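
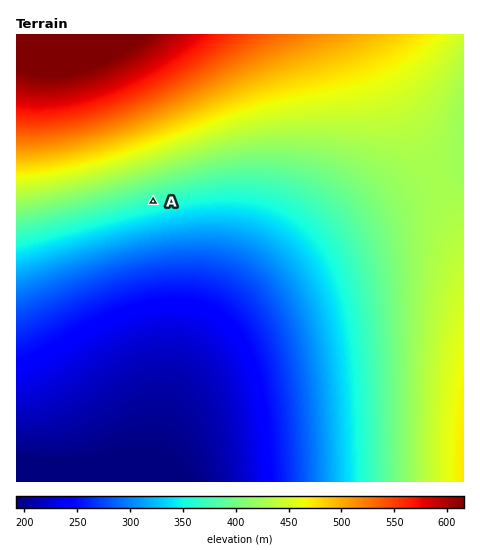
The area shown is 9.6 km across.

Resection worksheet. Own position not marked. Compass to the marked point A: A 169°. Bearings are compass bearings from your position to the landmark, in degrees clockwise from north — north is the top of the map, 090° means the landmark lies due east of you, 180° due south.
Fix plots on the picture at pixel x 144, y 153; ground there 455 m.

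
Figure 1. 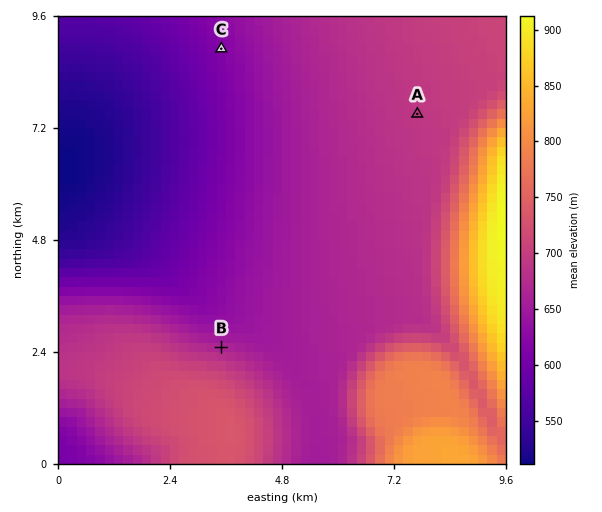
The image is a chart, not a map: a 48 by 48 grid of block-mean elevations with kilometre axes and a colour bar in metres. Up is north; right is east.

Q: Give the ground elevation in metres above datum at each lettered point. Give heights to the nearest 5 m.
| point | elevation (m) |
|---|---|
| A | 690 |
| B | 665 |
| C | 615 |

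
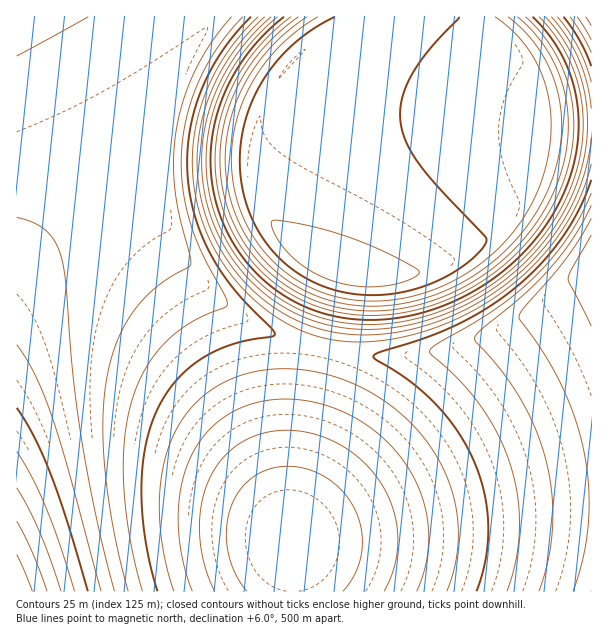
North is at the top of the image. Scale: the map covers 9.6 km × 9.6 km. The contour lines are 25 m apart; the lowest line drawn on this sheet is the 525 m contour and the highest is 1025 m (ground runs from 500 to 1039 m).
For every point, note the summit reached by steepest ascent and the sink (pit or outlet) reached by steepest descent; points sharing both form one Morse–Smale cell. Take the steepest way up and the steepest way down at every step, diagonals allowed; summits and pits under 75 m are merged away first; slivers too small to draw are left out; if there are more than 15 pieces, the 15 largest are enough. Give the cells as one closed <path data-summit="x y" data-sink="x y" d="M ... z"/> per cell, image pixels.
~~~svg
<path data-summit="291 542" data-sink="17 591" d="M131 174l-30 16-38 28-35 36-12 16 0 321 277 1 1-22-4-24 2-34 10-66 20-95-44-14-32-17-27-19-33-37-18-28-28-53z"/><path data-summit="291 542" data-sink="591 254" d="M591 278l-76 46-26 12-30 10-24 6-33 4-43 0-37-5-20 95-10 66-2 34 4 46 298-1z"/><path data-summit="339 270" data-sink="591 254" d="M320 40l-11 6-25 25-10 15-15 34-5 27 0 17 8 36 18 31 17 17 15 11 30 13-19 78 36 6 43 0 33-4 24-6 30-10 26-12 77-46-1-156-54 0-100-19-35-9-40-18-21-15z"/><path data-summit="339 270" data-sink="17 591" d="M359 16l-342 0-1 253 12-15 44-43 29-21 30-16 9 9 28 53 18 28 33 37 27 19 32 17 43 13 4-6 17-72-15-6-24-13-23-22-8-10-10-21-4-15-4-21 2-30 8-27 10-21 10-15 31-29 14-10 27-12z"/><path data-summit="339 270" data-sink="591 17" d="M591 16l-231 0-4 4-27 12-10 7 22 22 21 15 40 18 35 9 100 19 54 0z"/>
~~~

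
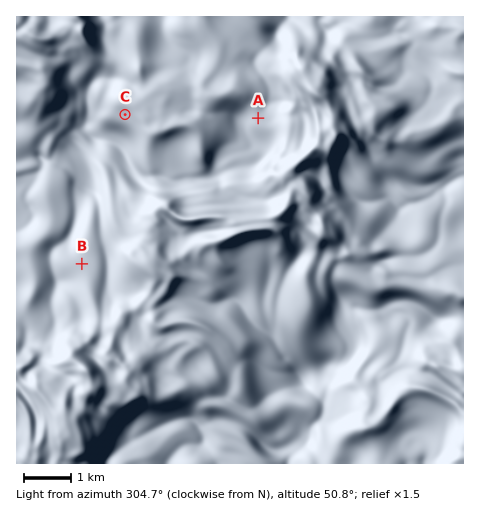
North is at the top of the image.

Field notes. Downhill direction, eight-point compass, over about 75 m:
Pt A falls W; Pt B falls NW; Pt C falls SW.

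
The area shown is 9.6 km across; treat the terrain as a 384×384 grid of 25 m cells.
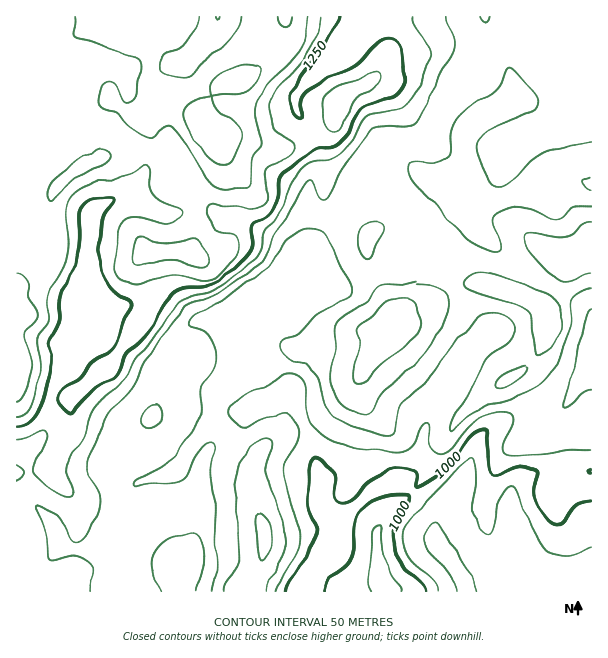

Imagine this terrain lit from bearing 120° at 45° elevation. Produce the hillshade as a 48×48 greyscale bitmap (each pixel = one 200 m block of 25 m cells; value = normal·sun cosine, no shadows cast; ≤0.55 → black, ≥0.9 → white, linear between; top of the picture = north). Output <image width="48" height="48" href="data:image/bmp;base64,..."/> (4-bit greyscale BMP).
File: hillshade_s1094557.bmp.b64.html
<image width="48" height="48" href="data:image/bmp;base64,Qk32BAAAAAAAAHYAAAAoAAAAMAAAADAAAAABAAQAAAAAAIAEAAATCwAAEwsAABAAAAAAAAAAAAAAABEREQAiIiIAMzMzAERERABVVVUAZmZmAHd3dwCIiIgAmZmZAKqqqgC7u7sAzMzMAN3d3QDu7u4A////AHZVeahmZmablCfP+0EkVndniYdnd3d2ZndUaJhlVmaLtiWu/YMjRXiHiHZnd3d3Znd1V4hlVWZ6tzOM7scyJIqYd2Zoh2Z3d3iHZ4hlRFZ6pzN73dpTJJupd2Vol1Z4iIiHeJmFRFZ5p0NqzLtzJK3JdmVYl1RomYiHeJmWVVZ5pzNquqqEI43bhlVol0RomYh2eJmXVVZolzR6uph2Q1rdt1RZlkRpmYdmiamXVWZoljWKqpdndUacylNJpjRpqYdniZmYZVVnhjWJqpdXh2Z5zIM4pzNXiIdomYiIh2VXhjaaqZdWiId3rcYmqVRWd2VZupiIiZdXhjWrqpdniZmHe9kzipiIiHZHu6h3ialmiEOLu5d3iJmoeuxRWJmZmYdVnLh3eJqGeFJYq5d3iImpV96CJXeIiMp1jMl2eJqoeGQ1iXZ3eJqpVK7GNGdmZu2Wi8p2Z4mqiHZVZ1Vmeaqpc1vadmd2Ve6mi9ynZoiaqYdmZUNGiqqphTWruYiHVd62ac3KdniZmZiHdTEliruqmEJHq7qZdc7HVYztl3iImZmYhjEkeruqqXMjabu6h73JZUjex3iIiIiIhkMjWKq7uoUyNYvLmLzJdkSe6neIiIiGZ2UzR5q7u5dDNFnMqLy4d2Va/qZ4d3dlRWVDRXmru6hkQza9ubzZd3ZGz+l3d3d1QzRDRWeau7qGUySt25vbh3dTjv2od3d3ZCIiJFeJq6qYZTOM24rLh3dlWu/bqHd3dkIRETV4mZqZdlWLy4nMh3d3eL3d7ad3d2VCERNXiIiId3Z6u4jNp2VYqpqs/+uHd3dkRERFZmZmd2Zoq3edyFM3qpiK3//Jd3ZUVndlVVVVZmVXmmZ82VIUiYiIrf/8l3ZUV4h3ZmVVZVRXiXd6yVITZ2Z4ec7+qHZEV4iHd3dmVURVZ3d6ymISVlRXd5zuuXZUV4iId3d2VEVDRXd6uWMTVlRHh4ve2odlVniIh3dmVFZTIneLynQzVmZniInP64h2Zmd3h3dmVFZkMnZ724dUVnd3iInO/IiHZmd3d3d3ZmZVVHZZzLmGVndmaJq97IeXd3d3d3d3iIdmZ3ZVi7qpZndUaKu83aiZd4h3d3dmiamHeHdlV5qqh3ZDaau73sq7h3iHd3dmeKqZh4d2VWeJiHU0abuqvcvOuHiIh3dmZ4mZmHd3ZmeIiYQ0eKuoiZm/64iImHdmZnd4iXd3dndmepQ1d5qpdlWe/JiJmYdmZmdmeHd3d3dlWIVGd4q6hkON7bqqqYh2ZmZmZnd3Zmd1RWVGeJvLljJb3LvLqZh3dmZmVXd3dmZ2VmZVd4vdtzAnq7vMuZiId2Z2ZXd3dmZ2VXd2Znne62ECV6q8ypiId2d3Znd3d2Z2Q1iYZmec7rYxE3qry6iIh2d3dnd3d3d3UzWJh2Z5z+t0IlmZq6iJhmd3d3dnd3d3dkNHmXd3nf2XQkeYmqh4l2d2ZndmZndmeHUkipd3i925ZUaIiJh4mGZmZnd2Zmd2aIYxaqd2i8zKhmZ4iId4mHdmZg=="/>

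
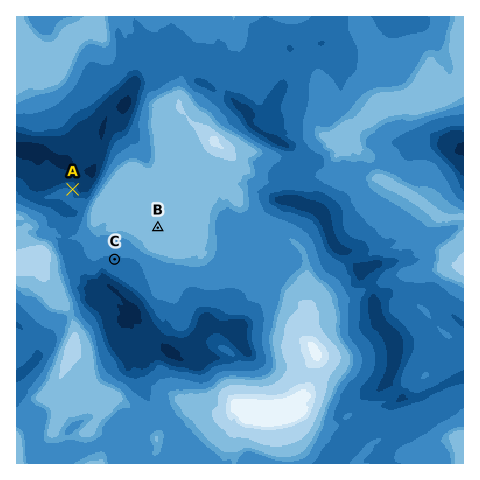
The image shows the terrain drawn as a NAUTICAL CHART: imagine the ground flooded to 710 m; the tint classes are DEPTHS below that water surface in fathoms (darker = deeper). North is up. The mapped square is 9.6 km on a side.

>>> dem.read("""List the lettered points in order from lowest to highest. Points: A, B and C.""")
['A', 'C', 'B']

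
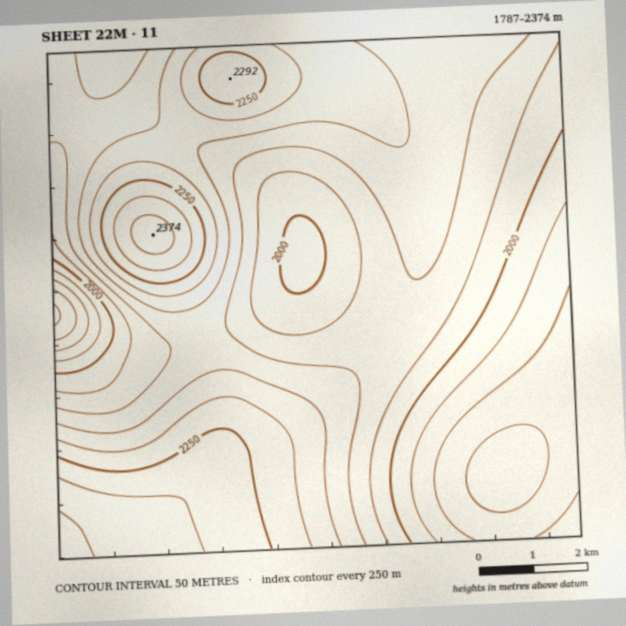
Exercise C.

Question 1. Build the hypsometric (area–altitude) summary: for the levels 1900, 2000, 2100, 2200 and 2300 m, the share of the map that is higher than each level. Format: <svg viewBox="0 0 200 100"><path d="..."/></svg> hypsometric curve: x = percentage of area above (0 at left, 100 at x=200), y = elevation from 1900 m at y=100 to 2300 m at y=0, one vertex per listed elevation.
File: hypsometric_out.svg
<svg viewBox="0 0 200 100"><path d="M183 100l-22-25-58-25-64-25-29-25"/></svg>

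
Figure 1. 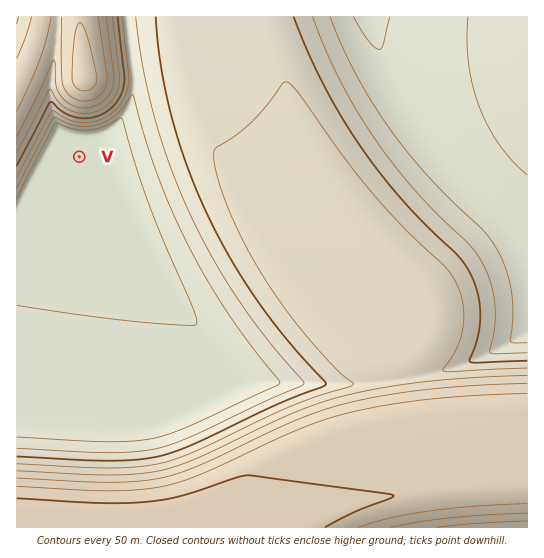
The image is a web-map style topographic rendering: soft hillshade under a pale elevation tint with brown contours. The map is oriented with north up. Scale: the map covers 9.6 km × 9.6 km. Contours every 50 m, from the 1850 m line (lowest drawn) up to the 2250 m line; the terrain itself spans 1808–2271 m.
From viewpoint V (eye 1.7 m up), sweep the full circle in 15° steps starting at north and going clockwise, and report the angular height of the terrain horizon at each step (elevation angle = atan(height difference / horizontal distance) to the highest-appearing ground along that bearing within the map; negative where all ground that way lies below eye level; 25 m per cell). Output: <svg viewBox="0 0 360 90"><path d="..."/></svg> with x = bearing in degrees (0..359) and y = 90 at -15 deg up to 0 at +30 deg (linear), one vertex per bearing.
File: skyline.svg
<svg viewBox="0 0 360 90"><path d="M0 25l15 2 15 10 15 13 15-1 15-1 15 1 15 1 15 3 15 0 15 0 15-1 15 0 15 7 15 0 15 0 15-4 15-9 15-7 15-5 15-1 15 2 15 3 15-7"/></svg>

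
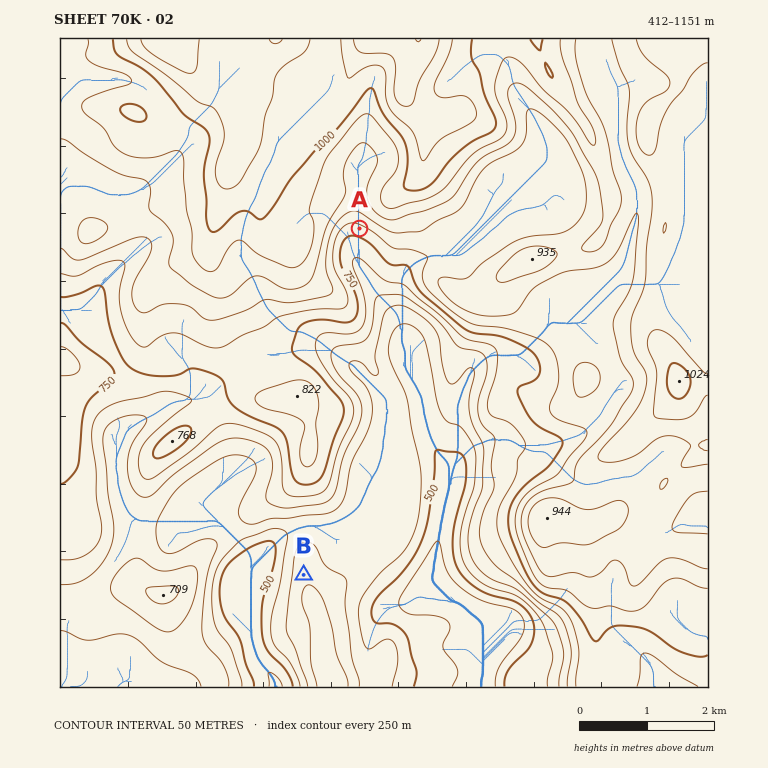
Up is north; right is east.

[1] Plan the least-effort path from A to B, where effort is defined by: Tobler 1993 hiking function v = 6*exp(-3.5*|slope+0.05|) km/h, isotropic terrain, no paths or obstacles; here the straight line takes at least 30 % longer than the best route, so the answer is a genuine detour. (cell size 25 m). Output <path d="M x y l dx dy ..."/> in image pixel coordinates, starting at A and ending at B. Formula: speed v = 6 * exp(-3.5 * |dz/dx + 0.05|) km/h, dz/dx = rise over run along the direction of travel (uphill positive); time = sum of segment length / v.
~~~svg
<path d="M359 229l12 23 0 32 2 4 0 140-20 41 0 23-10 20-9 9-3 7-2 1-17 34-5 5-3 7"/>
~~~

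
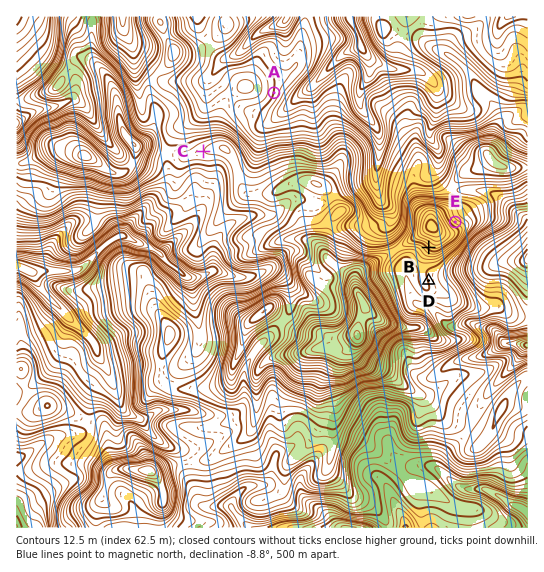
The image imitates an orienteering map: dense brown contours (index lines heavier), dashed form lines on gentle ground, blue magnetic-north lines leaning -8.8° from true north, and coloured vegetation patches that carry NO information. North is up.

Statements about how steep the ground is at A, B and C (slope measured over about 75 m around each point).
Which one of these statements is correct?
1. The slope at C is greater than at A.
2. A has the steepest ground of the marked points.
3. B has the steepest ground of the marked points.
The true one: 3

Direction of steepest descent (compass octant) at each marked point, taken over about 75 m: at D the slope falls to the E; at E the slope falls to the NE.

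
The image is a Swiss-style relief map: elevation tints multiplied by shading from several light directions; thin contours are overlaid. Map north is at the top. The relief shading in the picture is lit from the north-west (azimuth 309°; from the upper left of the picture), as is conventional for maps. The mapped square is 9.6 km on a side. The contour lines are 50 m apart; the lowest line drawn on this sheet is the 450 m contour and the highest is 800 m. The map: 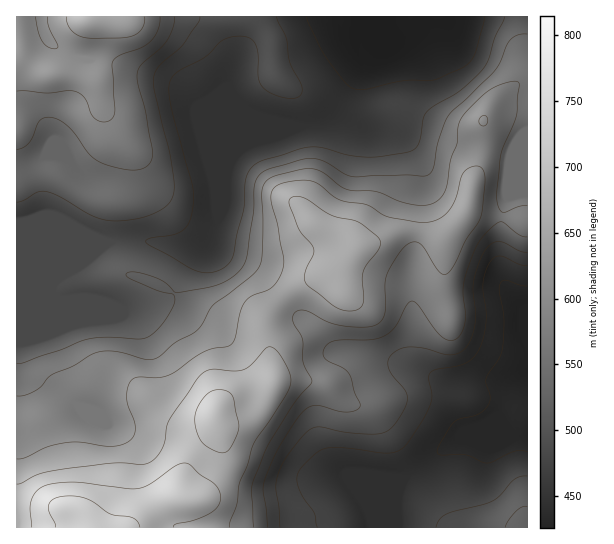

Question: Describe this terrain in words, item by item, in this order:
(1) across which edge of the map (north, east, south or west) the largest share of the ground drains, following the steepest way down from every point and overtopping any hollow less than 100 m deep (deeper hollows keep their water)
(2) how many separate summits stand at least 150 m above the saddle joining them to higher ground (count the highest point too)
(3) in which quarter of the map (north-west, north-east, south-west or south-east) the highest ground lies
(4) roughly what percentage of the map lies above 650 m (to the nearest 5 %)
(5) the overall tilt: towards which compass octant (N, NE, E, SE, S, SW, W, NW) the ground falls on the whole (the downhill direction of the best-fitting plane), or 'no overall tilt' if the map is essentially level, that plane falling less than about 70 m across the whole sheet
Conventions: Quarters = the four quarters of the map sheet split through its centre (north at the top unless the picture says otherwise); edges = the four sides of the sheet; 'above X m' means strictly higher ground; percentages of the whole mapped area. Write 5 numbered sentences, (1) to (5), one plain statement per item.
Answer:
(1) Most of the ground drains across the northern edge.
(2) Counting only tops that stand 150 m proud, the map has 2 summits.
(3) The highest point lies in the south-west quarter of the map.
(4) Ground above 650 m makes up about 25 % of the sheet.
(5) On the whole the ground falls towards the north-east.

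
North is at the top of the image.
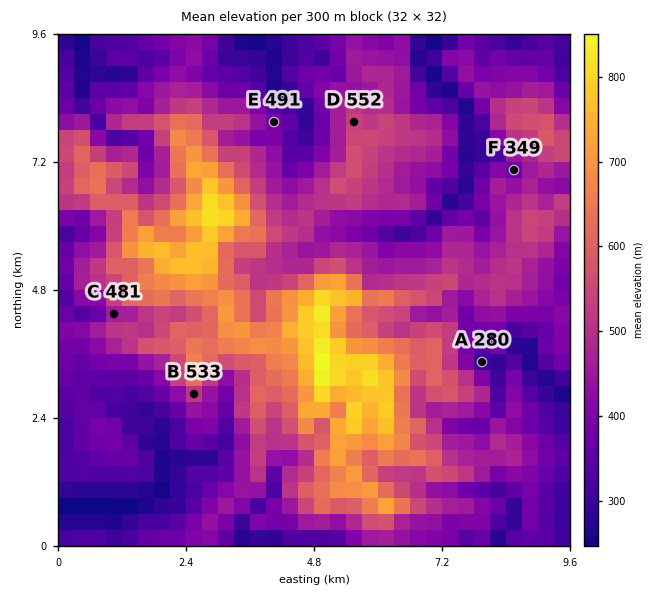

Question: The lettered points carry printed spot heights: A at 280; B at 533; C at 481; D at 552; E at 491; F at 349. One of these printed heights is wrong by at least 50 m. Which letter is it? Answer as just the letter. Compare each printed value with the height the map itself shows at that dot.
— E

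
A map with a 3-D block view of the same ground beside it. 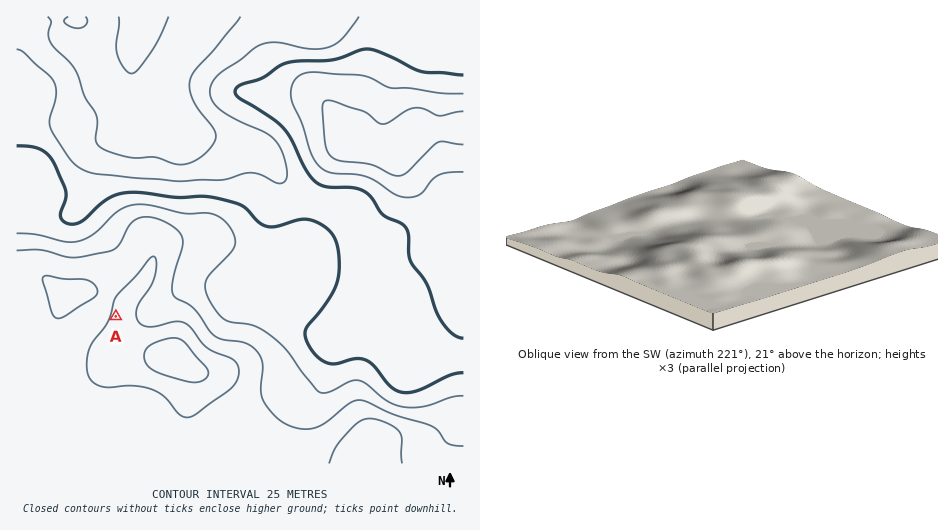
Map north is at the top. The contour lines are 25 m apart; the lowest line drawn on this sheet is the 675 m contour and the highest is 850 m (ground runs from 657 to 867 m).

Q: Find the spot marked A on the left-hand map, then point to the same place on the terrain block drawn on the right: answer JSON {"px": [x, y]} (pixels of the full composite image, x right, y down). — {"px": [697, 267]}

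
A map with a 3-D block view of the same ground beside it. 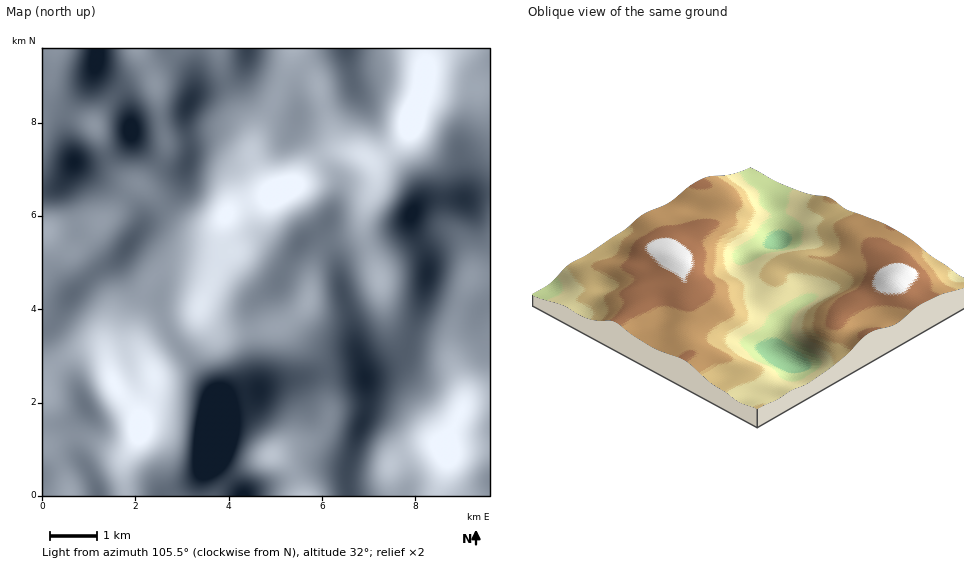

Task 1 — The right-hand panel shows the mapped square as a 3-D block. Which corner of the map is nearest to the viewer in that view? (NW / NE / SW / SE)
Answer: SW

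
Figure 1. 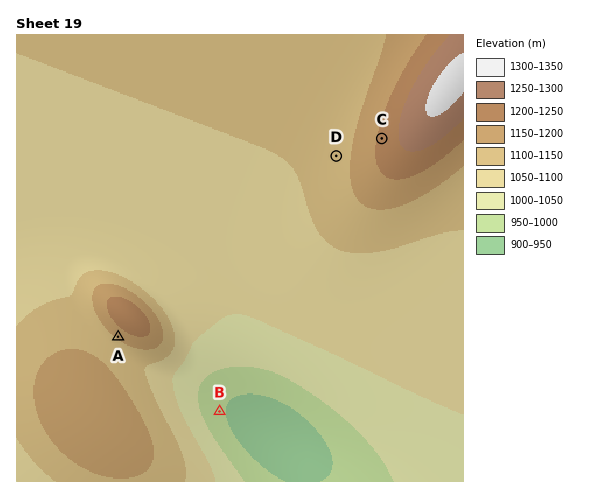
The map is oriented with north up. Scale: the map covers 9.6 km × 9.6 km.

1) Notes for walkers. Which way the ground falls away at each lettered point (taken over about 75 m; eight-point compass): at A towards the SW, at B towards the E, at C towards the W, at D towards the W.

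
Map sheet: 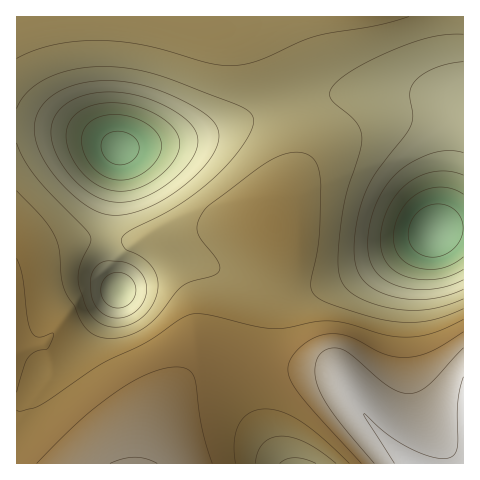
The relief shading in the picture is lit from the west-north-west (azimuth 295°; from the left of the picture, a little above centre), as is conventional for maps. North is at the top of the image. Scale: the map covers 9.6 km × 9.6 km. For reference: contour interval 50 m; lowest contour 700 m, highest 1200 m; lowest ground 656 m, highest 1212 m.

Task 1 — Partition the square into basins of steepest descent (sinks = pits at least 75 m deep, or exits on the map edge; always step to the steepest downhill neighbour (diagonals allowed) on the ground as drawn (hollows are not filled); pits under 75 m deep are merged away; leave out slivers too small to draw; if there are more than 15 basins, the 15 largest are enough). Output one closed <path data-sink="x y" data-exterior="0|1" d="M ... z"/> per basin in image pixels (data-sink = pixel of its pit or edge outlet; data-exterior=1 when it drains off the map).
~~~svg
<path data-sink="434 232" data-exterior="0" d="M463 16l-288 1 1 4 39 8 31 1 9 5 13 21 19 53 8 32 0 24-7 21-15 31 0 6 8 18 0 26-9 58 0 17 4 14 11 8 32 3 15 5 8 7 26 41 41 44 55-1z"/><path data-sink="119 148" data-exterior="0" d="M174 16l-158 1 1 243 32-13 28-7 94 0 72-19 17-1 13 3 2-13 17-36 3-9 0-24-8-32-19-53-12-20-10-6-38-2-32-7z"/><path data-sink="119 291" data-exterior="0" d="M260 220l-36 5-53 15-94 0-38 10-23 10 0 88 6 0 20-4 3 2 7 21 0 17 4 8 40 47 15 25 29 0 2-2 4-20 12-30 13-19 16-15 12-7 21-5 37 0 75 5-13-4-32-3-7-4-6-9-2-9 0-17 9-58 0-26-8-17z"/><path data-sink="298 463" data-exterior="1" d="M257 366l-46 1-12 4-12 7-16 15-13 19-10 23-7 28 267 0-40-43-32-46-13-4z"/>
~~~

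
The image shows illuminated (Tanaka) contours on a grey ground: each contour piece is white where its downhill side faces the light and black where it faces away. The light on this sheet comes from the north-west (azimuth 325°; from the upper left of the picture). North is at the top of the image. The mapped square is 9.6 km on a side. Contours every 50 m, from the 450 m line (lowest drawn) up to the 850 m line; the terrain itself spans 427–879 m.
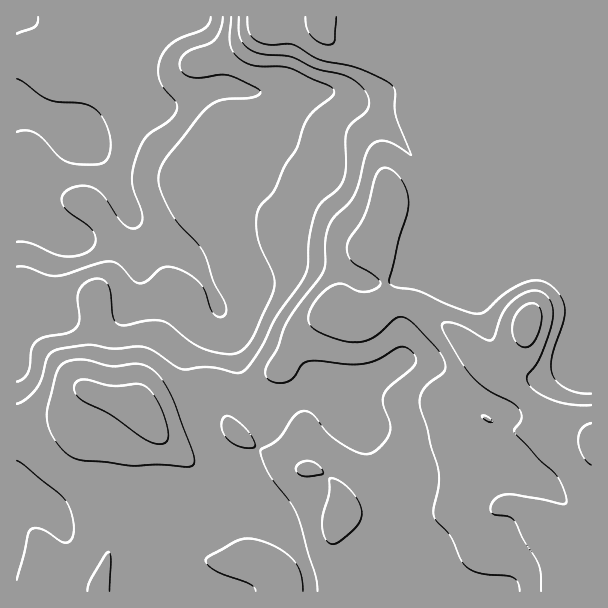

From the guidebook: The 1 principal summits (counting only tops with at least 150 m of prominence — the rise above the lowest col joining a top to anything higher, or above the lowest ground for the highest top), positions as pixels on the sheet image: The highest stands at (527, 324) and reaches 879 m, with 452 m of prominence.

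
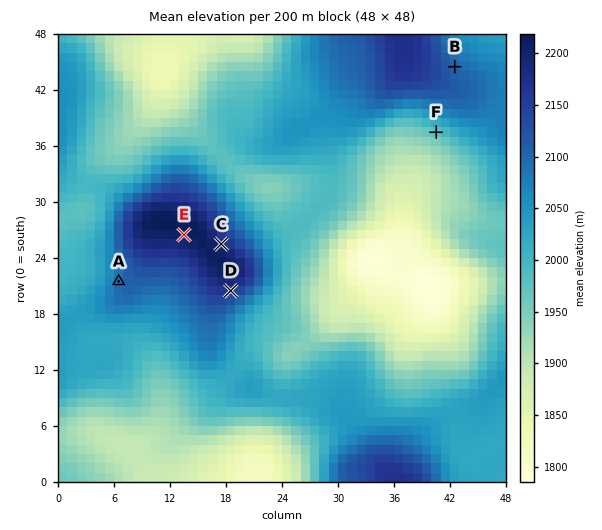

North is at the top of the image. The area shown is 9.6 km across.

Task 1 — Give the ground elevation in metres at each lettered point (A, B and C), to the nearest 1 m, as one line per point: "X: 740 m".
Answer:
A: 2091 m
B: 2105 m
C: 2187 m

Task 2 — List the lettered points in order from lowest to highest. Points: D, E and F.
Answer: F D E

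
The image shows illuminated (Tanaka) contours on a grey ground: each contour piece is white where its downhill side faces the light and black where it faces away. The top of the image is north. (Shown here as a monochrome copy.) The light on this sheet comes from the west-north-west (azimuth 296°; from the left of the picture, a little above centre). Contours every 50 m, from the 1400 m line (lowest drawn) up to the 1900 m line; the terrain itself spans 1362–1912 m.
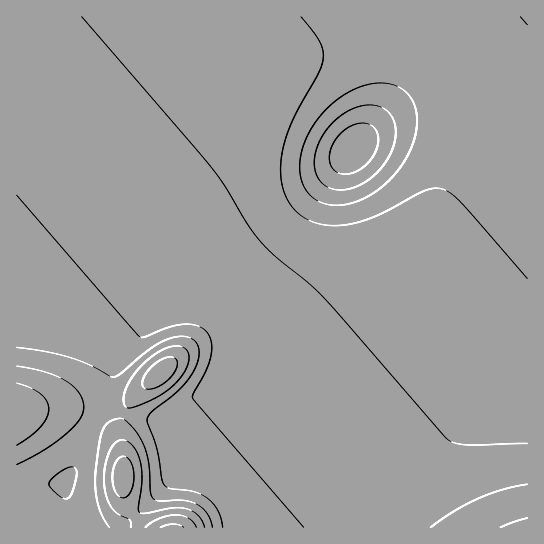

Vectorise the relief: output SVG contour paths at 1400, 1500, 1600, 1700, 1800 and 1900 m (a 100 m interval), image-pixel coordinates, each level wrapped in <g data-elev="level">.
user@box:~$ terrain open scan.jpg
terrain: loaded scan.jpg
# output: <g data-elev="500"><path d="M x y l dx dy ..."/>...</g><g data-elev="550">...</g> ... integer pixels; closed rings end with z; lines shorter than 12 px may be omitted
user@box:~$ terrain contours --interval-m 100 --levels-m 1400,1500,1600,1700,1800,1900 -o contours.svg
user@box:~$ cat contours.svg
<g data-elev="1400"><path d="M343 174l-8-3-5-8 0-9 3-11 8-10 9-7 11-3 9 2 5 4 3 8 0 8-4 9-5 8-8 7-10 4z"/></g><g data-elev="1500"><path d="M330 205l-11-3-8-6-6-7-4-11-1-12 1-12 4-13 7-14 9-12 10-11 12-9 12-6 12-4 12-2 12 1 10 4 6 5 6 8 4 17-3 21-9 22-16 20-19 14-20 9z"/></g><g data-elev="1600"><path d="M527 443l-61 2-12-2-8-5-121-139-16-16-35-28-13-13-13-17-22-37-15-21-129-150"/></g><g data-elev="1700"><path d="M223 527l-5-17-11-12-12-6-25-3-6-4-2-7-5-31-10-25 0-4 4-5 27-22 15-18 4-10 2-9-1-8-4-6-5-3-8-1-18 5-16 10-28 23-6 3-24-12-19-8-24-5-29-5"/><path d="M527 518l-26 9"/><path d="M63 498l-10-8-4-7 4-5 8-7 8-4 5 0 2 3 1 4-4 17-4 7z"/></g><g data-elev="1800"><path d="M205 527l-7-12-12-6-12-1-28 5-7-1-1-5 4-29-2-17-3-9-5-7-6-4-5-1-7 4-6 11-4 15 0 16 3 12 4 9 7 7 11 5 2 3 0 5"/><path d="M17 445l13-8 10-10 7-9 2-9-2-8-6-7-11-6-13-5"/><path d="M145 389l5 0 7-2 13-9 7-11 0-5-2-4-4-1-6 1-14 9-8 14 0 5z"/></g><g data-elev="1900"><path d="M184 527l-10-3-13 3"/></g>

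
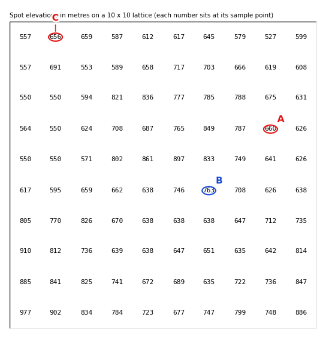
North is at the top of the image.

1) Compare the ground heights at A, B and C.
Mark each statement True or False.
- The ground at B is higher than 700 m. True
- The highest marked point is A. False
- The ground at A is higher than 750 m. False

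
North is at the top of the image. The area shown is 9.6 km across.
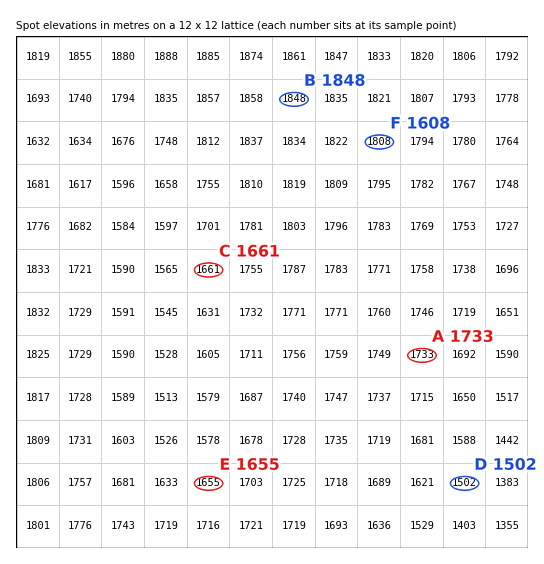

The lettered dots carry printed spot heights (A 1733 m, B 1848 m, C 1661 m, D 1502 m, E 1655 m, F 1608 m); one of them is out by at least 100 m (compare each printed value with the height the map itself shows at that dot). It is F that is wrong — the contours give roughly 1808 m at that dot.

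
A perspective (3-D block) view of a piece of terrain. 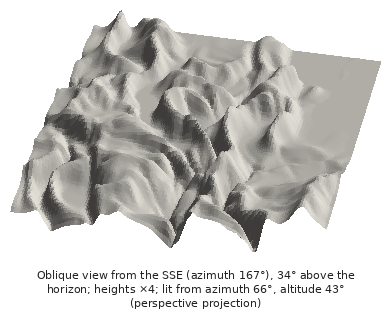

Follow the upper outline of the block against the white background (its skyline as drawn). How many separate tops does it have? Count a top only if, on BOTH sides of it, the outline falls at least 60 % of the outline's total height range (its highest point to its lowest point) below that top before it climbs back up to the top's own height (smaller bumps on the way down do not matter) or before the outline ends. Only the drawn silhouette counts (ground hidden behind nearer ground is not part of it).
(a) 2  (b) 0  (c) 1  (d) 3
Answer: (b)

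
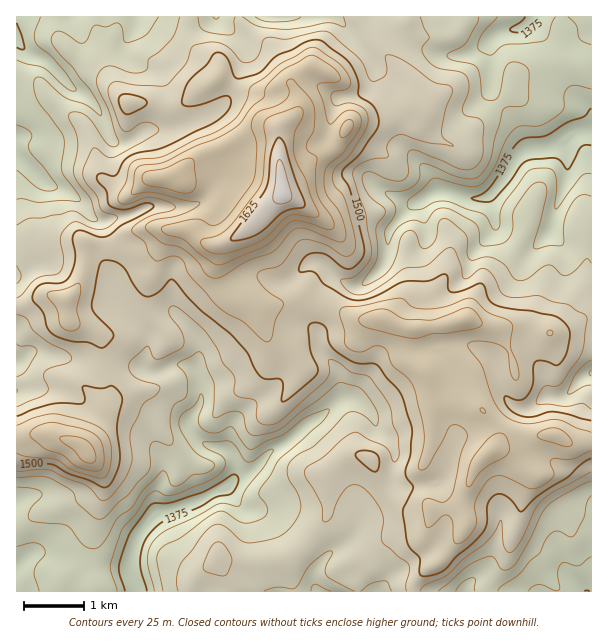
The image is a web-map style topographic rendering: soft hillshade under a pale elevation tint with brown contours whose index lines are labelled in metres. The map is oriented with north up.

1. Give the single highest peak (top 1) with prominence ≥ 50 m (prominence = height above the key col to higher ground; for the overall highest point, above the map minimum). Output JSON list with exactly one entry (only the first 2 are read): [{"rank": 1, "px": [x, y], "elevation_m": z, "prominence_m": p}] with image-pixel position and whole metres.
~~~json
[{"rank": 1, "px": [284, 194], "elevation_m": 1661, "prominence_m": 304}]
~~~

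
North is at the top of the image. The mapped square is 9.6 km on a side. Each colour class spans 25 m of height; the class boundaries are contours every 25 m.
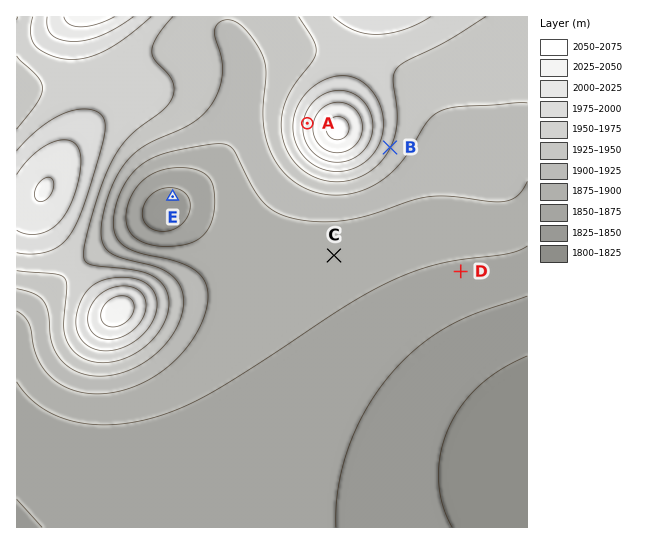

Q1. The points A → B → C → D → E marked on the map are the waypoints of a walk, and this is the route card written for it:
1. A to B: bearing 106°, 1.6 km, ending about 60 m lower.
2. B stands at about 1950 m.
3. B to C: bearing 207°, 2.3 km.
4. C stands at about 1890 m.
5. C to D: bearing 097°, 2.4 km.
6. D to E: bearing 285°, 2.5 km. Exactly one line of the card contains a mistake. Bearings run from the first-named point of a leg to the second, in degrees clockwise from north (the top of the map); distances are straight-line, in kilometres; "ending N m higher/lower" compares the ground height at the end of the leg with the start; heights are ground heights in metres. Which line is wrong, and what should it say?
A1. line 6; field distance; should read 5.6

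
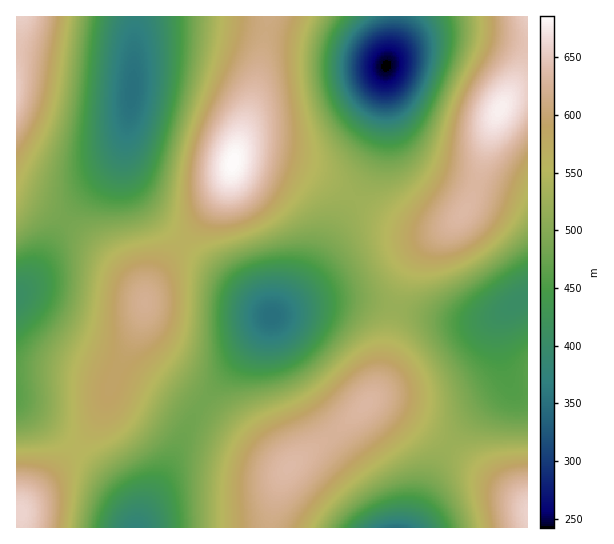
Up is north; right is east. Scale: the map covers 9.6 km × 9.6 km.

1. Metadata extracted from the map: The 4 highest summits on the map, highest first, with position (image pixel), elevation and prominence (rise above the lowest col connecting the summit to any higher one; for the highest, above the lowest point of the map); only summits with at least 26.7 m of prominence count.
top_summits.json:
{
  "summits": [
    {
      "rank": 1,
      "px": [233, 162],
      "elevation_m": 686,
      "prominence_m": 444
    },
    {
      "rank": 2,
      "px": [501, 109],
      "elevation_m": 679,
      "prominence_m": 154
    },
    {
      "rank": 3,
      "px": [289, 467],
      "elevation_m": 636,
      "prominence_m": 114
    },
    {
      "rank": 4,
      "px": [145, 302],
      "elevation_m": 622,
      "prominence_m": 59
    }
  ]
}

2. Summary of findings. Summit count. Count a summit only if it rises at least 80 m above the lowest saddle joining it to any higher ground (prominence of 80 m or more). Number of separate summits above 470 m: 3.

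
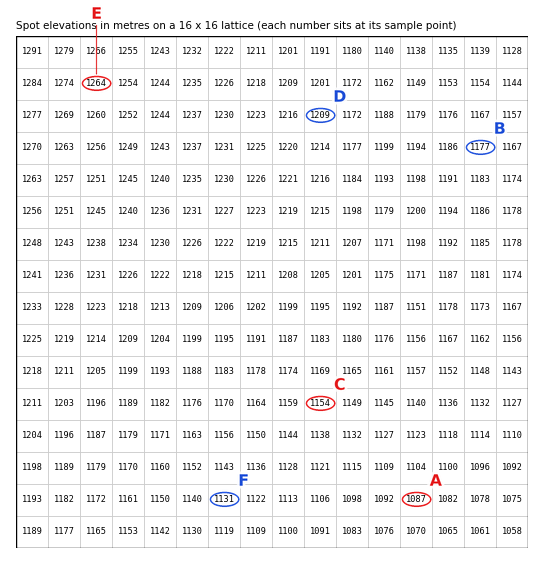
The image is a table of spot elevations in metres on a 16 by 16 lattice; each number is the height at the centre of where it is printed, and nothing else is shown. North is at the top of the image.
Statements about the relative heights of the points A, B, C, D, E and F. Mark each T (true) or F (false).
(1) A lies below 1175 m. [T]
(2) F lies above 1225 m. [F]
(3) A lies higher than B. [F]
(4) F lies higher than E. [F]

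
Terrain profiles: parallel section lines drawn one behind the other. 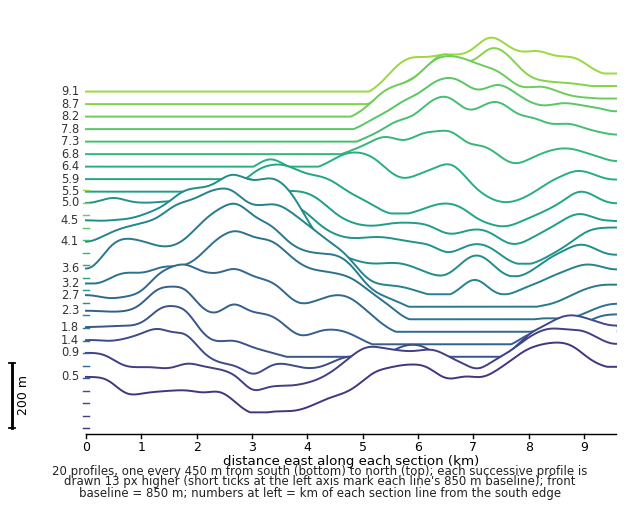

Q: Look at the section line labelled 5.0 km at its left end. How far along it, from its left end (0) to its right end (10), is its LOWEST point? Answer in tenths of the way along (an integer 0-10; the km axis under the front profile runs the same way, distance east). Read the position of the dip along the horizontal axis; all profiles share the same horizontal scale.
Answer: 8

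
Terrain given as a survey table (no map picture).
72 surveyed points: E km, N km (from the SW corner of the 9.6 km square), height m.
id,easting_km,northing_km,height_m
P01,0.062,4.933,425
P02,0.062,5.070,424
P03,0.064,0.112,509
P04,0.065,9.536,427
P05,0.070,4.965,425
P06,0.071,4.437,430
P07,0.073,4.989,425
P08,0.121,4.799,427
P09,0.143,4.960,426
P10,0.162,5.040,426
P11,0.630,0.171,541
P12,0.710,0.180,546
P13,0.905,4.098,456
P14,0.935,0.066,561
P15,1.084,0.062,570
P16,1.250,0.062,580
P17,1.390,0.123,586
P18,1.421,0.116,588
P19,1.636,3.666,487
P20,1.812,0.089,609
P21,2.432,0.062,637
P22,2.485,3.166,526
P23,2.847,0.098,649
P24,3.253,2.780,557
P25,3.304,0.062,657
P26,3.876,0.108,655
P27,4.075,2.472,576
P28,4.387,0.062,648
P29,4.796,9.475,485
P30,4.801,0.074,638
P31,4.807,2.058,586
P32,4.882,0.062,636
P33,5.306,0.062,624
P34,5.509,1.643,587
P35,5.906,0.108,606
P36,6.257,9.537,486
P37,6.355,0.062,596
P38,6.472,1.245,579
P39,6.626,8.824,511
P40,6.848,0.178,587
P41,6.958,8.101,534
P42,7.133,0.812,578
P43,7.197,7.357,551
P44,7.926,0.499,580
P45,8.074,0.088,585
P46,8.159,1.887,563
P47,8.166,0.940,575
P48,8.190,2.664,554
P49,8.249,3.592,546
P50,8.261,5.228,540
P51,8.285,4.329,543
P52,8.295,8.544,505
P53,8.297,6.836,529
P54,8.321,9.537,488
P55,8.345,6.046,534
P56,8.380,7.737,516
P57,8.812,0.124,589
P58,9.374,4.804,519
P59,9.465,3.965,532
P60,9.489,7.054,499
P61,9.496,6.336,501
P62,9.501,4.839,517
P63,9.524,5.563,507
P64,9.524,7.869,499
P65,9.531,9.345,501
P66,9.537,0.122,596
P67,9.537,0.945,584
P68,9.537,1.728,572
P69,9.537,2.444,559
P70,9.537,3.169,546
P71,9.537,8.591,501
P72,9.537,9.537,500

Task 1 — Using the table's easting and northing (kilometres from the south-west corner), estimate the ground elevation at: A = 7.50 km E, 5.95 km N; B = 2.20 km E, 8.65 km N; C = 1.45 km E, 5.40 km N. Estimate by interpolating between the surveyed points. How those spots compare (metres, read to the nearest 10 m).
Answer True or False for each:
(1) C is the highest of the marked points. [False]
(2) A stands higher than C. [True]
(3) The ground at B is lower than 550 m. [True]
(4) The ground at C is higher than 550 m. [False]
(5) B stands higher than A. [False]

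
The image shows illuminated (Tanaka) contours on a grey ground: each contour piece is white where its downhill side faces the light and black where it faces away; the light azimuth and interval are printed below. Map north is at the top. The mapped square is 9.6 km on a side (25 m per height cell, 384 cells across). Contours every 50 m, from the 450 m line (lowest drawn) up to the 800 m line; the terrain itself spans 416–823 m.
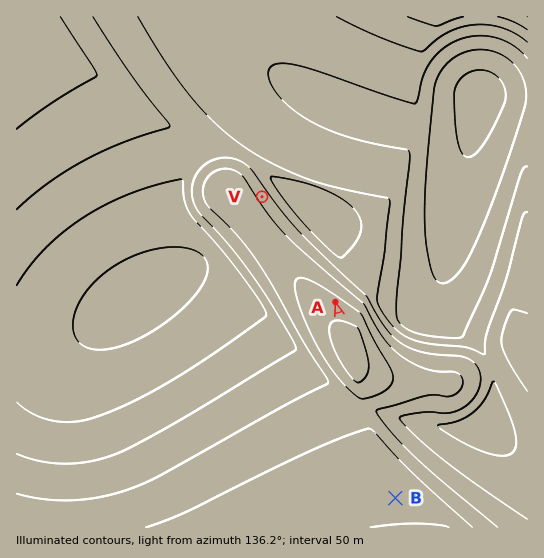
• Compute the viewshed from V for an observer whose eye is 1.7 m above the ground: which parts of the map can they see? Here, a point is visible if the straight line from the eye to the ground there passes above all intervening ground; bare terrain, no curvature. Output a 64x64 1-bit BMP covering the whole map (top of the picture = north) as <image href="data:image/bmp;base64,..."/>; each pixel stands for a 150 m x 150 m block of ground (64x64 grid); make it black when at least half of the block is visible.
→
<image width="64" height="64" href="data:image/bmp;base64,Qk0+AgAAAAAAAD4AAAAoAAAAQAAAAEAAAAABAAEAAAAAAAACAAATCwAAEwsAAAIAAAAAAAAA////AAAAAAAAAAAAAAAAAAAAAAAAAAAAAAAAAAAAAAAAAAAAAAAAAAAAAAAAAAAAAAAAAAAAAAAAAAAAAAAAAAAAAAAAAAAAAAAAAAAAAAAAAAAAAAAAAAAAAAAAAAAAAAAAAAAAAAAAAAAAAAACAAAAAAAAAP4AAAAAAAAP8AAAAAAAAB/AAAAAAAAAfwAAAAAAAAD4AAAAAAAAAeAAAAAAAAADwAAAAAAAAAeAAAAAAAAADwAAAAAAAAAfAAAAAAAAAD4AAAAAAAAAfgAAAAAAAAD8AAAAAAAAAPwAAAAAAAAB+AAAAAAAAAP4AAAAAAAAB/AAAAAAAAAP8AAAAAAAAB/gAAAAAAAAP+AAAAAAAAB/wAAAAAAAAP/AAAAAAAAA/4AAAAAAAAH/gAAAAAAAA/+AAAAAAAAH/wAAAAAAAAf/YAAAAAAAD//AAAAAAAAP/4AAAAAAAA//AAAAAAAAB/8AAAAAAAAH/gAAAAAAAAP8AAAAAAAAAfgAAAAAAAAAAAAAAAAAAAAAAAAAAAAAAAAAAAAAAAAAAAAAAAAAAAAAAAAAAAAAAAAAAAAAAAAAAAAAAAAAAAAAAAAAAAAAAAAAAAAAAAAAAAAAAAAAAAAAAAAAAAAAAAAAAAAAAAAAAAAAAAAAAAAAAAAAAAAAAAAAAAAAAAAAAAAAAAAAAAAAAAAAAA=="/>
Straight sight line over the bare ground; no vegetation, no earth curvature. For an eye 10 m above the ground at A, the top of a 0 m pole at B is out of sight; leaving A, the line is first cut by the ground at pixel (363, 392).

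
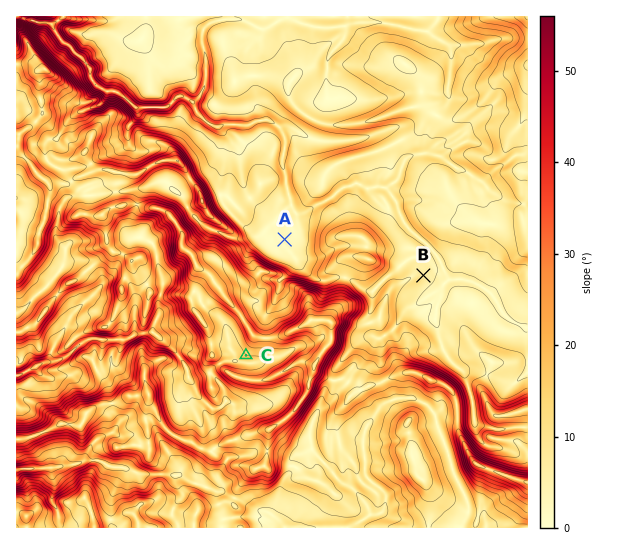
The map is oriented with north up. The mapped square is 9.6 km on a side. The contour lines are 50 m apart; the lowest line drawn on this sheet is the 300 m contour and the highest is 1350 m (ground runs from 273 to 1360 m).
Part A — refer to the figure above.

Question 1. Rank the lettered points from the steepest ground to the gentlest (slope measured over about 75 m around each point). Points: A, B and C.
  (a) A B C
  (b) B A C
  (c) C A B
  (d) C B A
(d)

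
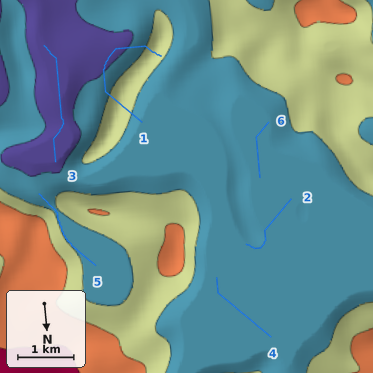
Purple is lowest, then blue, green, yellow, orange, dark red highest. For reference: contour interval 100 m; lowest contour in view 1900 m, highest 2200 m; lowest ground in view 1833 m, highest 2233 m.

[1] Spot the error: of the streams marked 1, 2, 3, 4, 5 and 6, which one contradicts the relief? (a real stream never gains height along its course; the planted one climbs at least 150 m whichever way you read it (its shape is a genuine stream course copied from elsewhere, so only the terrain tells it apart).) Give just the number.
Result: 1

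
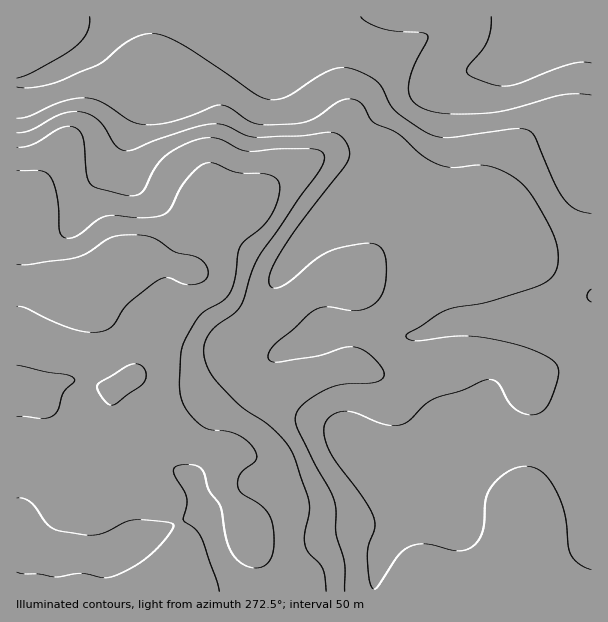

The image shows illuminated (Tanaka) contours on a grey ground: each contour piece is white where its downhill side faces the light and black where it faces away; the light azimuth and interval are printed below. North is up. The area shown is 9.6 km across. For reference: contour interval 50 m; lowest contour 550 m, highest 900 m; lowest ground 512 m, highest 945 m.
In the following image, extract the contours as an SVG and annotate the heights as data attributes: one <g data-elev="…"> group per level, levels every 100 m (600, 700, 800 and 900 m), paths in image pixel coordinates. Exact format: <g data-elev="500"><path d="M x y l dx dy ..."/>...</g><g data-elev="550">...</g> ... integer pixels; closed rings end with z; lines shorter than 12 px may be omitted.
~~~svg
<g data-elev="600"><path d="M591 95l-15-1-15 1-51 14-21 4-39 1-22-4-9-4-6-5-3-5-2-7 4-18 15-30 0-6-5-2-26-2-13-2-15-6-7-6"/></g><g data-elev="700"><path d="M591 570l-12-6-9-10-2-8-4-34-5-15-7-14-6-7-7-6-8-3-7-1-9 2-9 5-9 7-6 8-5 12-3 31-4 9-6 6-6 4-8 1-33-7-9 0-7 3-12 8-20 31-4 3-3-4-2-5-2-23 2-12 6-17-1-10-12-21-29-39-5-11-4-10 0-9 2-6 4-6 8-4 13 0 32 12 16 1 9-4 16-16 9-6 29-9 26-10 6 0 4 3 12 21 11 8 7 3 8-1 6-2 5-5 9-21 3-15-5-9-11-8-25-9-38-8-24-1-40 5-8-2-2-3 2-3 38-23 10-3 30-5 44-13 15-6 9-8 3-8 1-9-4-21-20-38-7-10-9-9-15-9-15-5-11-1-25 2-18-5-14-8-22-21-24-10-12-19-5-3-6-2-6 0-7 3-27 18-20 4-25 1-11-1-9-5-16-11-9-3-8 1-22 10-20 6-15 2-13 0-14-4-28-18-17-4-21 3-33 15-13 2"/></g><g data-elev="800"><path d="M326 591l-3-22-15-17-3-7 0-11 4-21 0-10-17-51-7-11-12-12-32-22-23-24-10-15-4-17 1-10 7-11 22-17 6-7 12-34 6-14 62-88 4-9-1-8-5-3-9-1-30 0-31 2-9-2-21-11-17 1-16 5-18 11-11 12-13 24-5 4-7 1-33-8-8-4-4-11-3-35-2-6-6-4-6-2-7 2-29 16-16 3"/></g><g data-elev="900"><path d="M17 417l25 2 11-3 5-6 5-17 10-10 2-3-3-3-4-2-21-3-30-7"/><path d="M108 404l3 1 5-1 26-20 4-9-3-8-6-3-8 1-31 19-1 3 1 5z"/><path d="M17 306l9 2 25 13 23 8 15 3 12 0 10-5 17-23 31-24 9-2 15 6 11 1 10-4 4-8-3-9-7-6-22-6-21-13-17-4-16 0-10 2-25 16-12 5-46 7-12-1"/></g>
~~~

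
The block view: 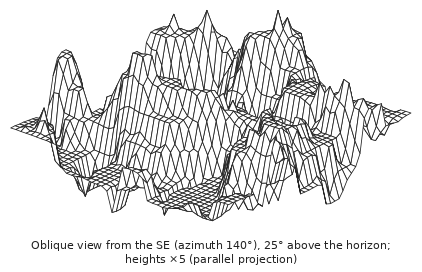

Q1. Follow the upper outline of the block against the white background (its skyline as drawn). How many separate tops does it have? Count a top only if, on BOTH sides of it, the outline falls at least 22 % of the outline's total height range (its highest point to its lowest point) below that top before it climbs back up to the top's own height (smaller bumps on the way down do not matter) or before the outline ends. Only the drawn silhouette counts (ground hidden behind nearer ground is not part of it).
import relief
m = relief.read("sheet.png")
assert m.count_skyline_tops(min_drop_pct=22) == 3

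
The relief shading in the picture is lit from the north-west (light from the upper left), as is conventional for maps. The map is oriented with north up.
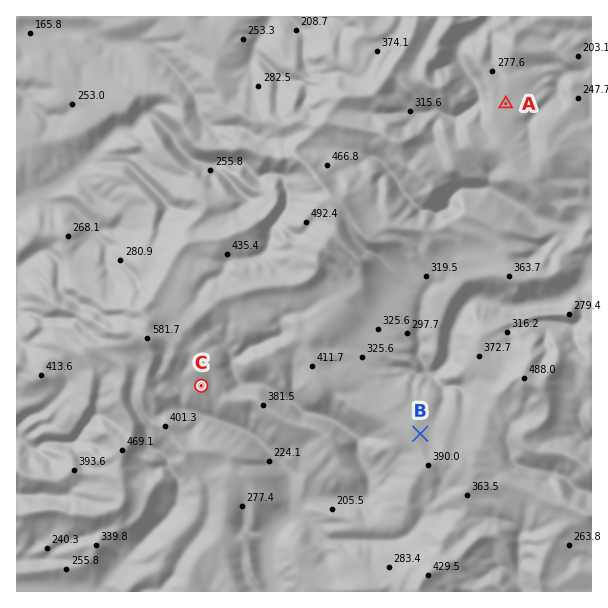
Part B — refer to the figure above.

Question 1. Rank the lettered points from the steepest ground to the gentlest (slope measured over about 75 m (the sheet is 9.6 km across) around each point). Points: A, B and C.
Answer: C B A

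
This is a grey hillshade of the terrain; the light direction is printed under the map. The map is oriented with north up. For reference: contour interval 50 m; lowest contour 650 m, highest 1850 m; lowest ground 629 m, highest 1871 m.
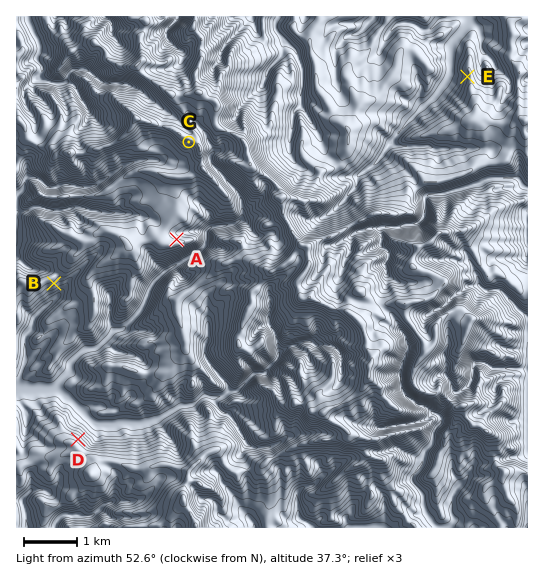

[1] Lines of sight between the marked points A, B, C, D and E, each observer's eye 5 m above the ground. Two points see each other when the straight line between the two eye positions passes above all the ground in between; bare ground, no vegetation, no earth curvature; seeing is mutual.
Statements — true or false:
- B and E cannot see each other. true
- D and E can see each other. false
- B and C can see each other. false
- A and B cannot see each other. true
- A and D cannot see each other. true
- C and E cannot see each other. true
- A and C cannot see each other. false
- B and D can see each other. true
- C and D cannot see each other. false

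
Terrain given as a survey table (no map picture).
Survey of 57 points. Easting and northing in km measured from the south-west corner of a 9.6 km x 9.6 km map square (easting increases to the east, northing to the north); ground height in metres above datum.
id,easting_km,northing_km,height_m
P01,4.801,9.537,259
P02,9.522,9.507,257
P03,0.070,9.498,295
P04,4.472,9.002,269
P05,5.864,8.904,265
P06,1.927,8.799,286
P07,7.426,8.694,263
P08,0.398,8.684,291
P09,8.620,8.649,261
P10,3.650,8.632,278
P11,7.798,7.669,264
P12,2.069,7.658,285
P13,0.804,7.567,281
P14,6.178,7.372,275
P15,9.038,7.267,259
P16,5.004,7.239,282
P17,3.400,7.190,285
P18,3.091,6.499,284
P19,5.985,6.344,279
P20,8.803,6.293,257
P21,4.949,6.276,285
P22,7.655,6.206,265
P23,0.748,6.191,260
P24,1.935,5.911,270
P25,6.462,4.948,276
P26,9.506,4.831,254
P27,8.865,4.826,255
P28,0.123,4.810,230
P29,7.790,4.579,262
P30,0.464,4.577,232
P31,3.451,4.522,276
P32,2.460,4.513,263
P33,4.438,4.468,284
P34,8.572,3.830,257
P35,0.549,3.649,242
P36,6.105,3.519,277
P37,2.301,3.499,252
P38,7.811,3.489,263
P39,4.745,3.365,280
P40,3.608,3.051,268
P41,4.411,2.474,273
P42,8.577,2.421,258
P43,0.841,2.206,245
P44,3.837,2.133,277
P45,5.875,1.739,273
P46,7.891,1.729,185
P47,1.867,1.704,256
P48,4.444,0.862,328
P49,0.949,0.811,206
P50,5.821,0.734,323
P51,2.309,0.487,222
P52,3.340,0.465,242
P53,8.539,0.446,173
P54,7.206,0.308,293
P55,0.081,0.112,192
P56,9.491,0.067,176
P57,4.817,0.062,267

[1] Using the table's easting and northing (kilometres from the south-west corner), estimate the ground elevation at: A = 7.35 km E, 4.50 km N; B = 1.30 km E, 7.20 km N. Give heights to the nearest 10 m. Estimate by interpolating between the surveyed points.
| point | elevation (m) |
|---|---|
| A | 270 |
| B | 280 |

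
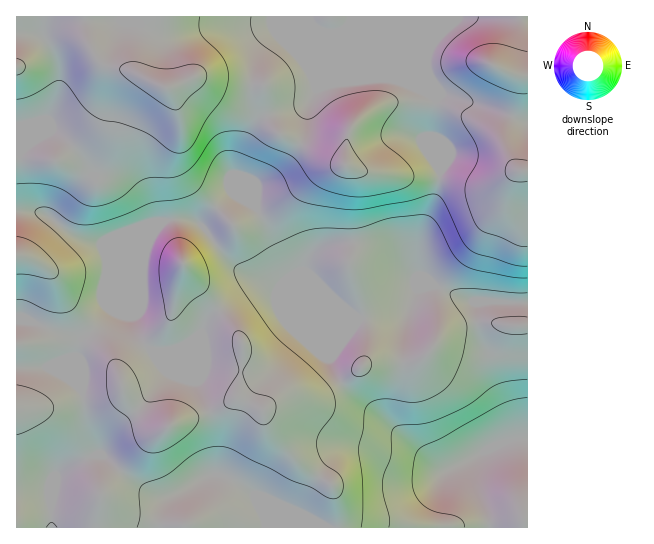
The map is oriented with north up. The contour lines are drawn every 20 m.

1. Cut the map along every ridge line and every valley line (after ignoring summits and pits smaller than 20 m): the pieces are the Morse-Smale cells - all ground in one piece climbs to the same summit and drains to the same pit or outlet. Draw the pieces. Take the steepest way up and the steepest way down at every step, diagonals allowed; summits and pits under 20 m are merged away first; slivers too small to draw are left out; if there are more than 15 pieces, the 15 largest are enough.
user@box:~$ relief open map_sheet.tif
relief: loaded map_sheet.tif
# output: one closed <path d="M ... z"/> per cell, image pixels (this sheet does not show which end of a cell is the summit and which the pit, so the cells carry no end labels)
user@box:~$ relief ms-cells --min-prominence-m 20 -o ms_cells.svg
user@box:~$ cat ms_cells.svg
<path d="M431 16l-415 1 0 193 27 3 32 23 24 8 55-21 21-4 19 1 10 7 20 28 17 16 101 44 15 2 2 2-4 7-24 29 0 8 4 10 6 10 17 17 21 15 54 48 14 7-6 1-26-11-26-3-23-8-17 0-10 4-19 24-19 34 4 6-50-21-20-15-16-6-9 0-41 21-18-3-22-14-23-22-9-2-5-9-5-17-3-30-3-8 2-18-7-16 1-15-11-7-31-12-8-3-10 0 0 208 511-1 0-224-57-2-37-16-15-11 0-29 17-48 4-19-1-24-8-19 5-36-9-28 0-14 5-15z"/><path d="M189 219l-22 1-11 9-9 16-16 16-26 57-25 24-3 17 6 12-2 20 3 8 1 22 4 17 8 17 9 2 28 26 25 13 18-3 33-18 9 0 16 6 20 15 47 20 2-1-3-4 10-18 17-28 11-12 10-4 17 0 23 8 26 3 26 11 6-1-14-7-54-48-21-15-17-17-6-10-4-10 0-8 24-29 4-7-2-2-15-2-101-44-17-16-21-29z"/><path d="M527 16l-95 1 0 25-5 15 0 14 9 28-5 36 8 19 1 24-4 19-15 37-4 32 2 8 15 11 37 16 57 1z"/><path d="M30 211l-14 0 0 108 15 2 43 18 3 3 1 9 3-12 10-7 17-18 23-53 16-16 14-22-7 0-8 2-47 19-24-8-32-23z"/>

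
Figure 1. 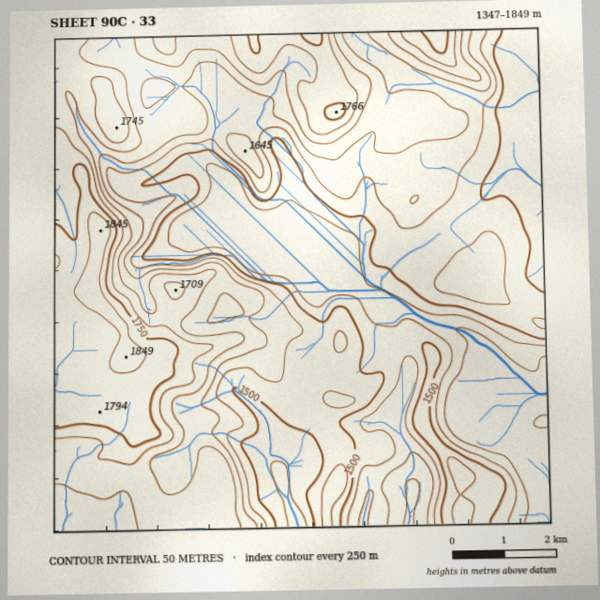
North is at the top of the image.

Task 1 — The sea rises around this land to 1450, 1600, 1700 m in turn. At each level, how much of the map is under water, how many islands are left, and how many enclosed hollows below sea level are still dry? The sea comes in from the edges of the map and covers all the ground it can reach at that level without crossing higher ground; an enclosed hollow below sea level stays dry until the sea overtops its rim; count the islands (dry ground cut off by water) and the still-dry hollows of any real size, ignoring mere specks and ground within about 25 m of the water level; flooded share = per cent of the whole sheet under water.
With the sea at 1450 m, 16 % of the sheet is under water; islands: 0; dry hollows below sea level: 0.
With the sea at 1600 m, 60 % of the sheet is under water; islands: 1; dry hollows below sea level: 0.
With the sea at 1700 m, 86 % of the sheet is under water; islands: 1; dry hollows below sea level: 0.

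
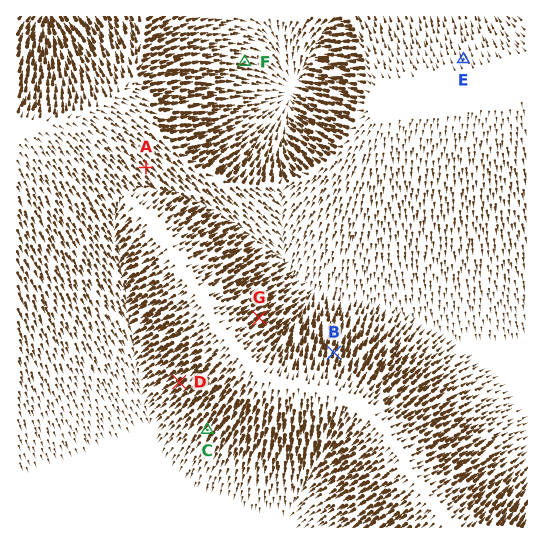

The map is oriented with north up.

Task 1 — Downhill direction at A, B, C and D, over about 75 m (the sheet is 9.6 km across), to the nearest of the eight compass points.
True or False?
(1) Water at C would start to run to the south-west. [True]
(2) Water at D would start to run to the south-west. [True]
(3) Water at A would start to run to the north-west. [False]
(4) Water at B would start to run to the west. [False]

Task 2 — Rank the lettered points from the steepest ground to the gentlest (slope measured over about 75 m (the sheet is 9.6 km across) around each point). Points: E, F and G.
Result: G F E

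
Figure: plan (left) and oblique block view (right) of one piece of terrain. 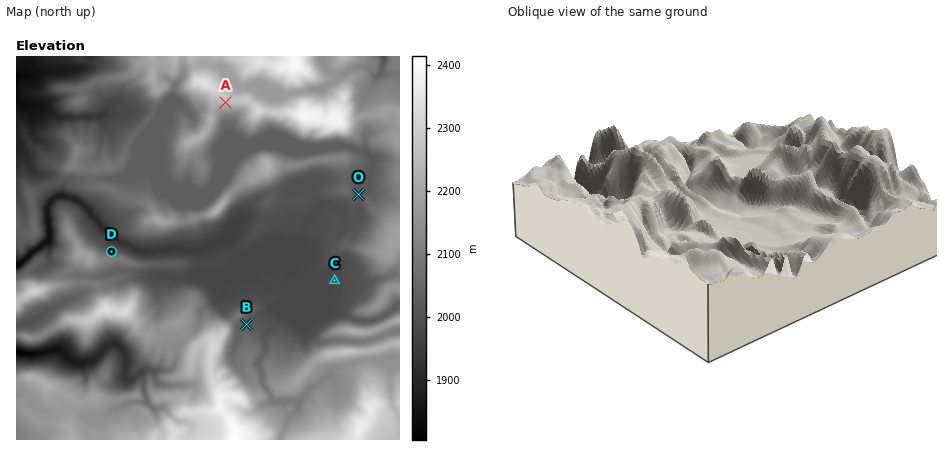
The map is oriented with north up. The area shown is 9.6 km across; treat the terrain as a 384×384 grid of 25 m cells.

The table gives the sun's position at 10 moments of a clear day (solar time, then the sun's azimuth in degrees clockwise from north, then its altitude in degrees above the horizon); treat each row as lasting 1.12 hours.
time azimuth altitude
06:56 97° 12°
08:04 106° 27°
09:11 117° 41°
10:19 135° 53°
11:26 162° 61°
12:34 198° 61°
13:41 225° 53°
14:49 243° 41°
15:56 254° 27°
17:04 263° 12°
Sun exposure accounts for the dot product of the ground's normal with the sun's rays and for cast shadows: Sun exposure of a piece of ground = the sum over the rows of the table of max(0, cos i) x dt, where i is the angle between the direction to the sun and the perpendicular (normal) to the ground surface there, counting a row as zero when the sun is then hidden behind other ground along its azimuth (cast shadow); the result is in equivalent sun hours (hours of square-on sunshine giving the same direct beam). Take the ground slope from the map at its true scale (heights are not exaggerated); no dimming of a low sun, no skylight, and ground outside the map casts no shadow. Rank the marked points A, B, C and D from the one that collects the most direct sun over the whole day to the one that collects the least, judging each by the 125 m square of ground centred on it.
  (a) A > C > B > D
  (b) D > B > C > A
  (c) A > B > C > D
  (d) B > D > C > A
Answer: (a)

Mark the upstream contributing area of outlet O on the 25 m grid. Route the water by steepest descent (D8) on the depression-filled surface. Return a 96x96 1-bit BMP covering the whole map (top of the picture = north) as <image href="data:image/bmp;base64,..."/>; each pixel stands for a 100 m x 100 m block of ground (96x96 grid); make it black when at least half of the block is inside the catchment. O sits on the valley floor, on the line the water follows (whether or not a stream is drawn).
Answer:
<image width="96" height="96" href="data:image/bmp;base64,Qk2+BAAAAAAAAD4AAAAoAAAAYAAAAGAAAAABAAEAAAAAAIAEAAATCwAAEwsAAAIAAAAAAAAA////AAAAAAAAAAAAAAAAAAAAAAAAAAAAAAAAAAAAAAAAAAAAAAAAAAAAAAAAAAAAAAAAAAAAAAAAAAAAAAAAAAAAAAAAAAAAAAAAAAAAAAAAAAAAAAAAAAAAAAAAAAAAAAAAAAAAAAAAAAAAAAAAAAAAAAAAAAAAAAAAAAAAAAAAAAAAAAAAAAAAAAAAAAAAAAAAAAAAAAAAAAAAAAAAAAAAAAAAAAAAAAAAAAAAAAAAAAAAAAAAAAAAAAAAAAAAAAAAAAAAAAAAAAAAAAAAAAAAAAAAAAAAAAAAAAAAAAAAAAAAAAAAAAAAAAAAAAAAAAAAAAAAAAAAAAAAAAAAAAAAAAAAAAAAAAAAAAAAAAAAAAAAAAAAAAAAAAAAAAAAAAAAAAAAAAAAAAAAAAAAAAAAAAAAAAAAAAAAAAAAAAAAAAAAAAAAAAAAAAAAAAAAAAAAAAAAAAAAAAAAAAAAAAAAAAAAAAAAAAAAAAAAAAAAAAAAAAAAAAAAAAAAAAAAAAAAAAAAAAAAAAAAAAAAAAAAAAAAAAAAAAAAAAAAAAAAAAAAAAAAAAAAAAAAAAAAAAAAAAAAAAAAAAAAAAAAAAAAAAAAAAAAAAAAAAAAAAAAAAAAAAAAAAAAAAAAAAAAAAAAAAAAAAAAAAAAAAAAAAAAAAAAAAAAAAAAAAAAAAAAAAAAAAAAAAAAAAAAAAAAAAAAAAAAAAAAAAAAAAAAAAAAAAAAAAAAAAAAAAAAAAAAAAAAAAAAAAAAAAAAAAAAAAAAAAAAAAAAAAAAAAAAAAAAAAAAAAAAAAAAAAAAAAAAAAAAAAAAAAAAAAAAAAAAAAAAAAAAAAAAAAAAAAAAAAAAAAEAAAAAAAAAAAAAAAMAAAAAB8AAAAAAAAcAAAAAH/AAAAAAAA8AAAAAP/+AAAAAAB8AAAAAP//AAAAAAD8AAAAAP//gAAAAAH8AAAAA///wAAAAAP8AAAAf///4AAAAAf8AAAA////4AAAADf8AAAD////8AAAAP/8AAB//////AAAAP/8AAD//////gAAAP/8AAD//////4AAAP/8AAD//////+AAAP/8AAD///////AAAP/8AAAB///////AAP/8AAAA///////+AP/8AAAAf//////////8AAAAf//////////8AAAAP//////////8AAAAP//////////8AAAAP//////////8AAAAH//////////8AAAAD//////////8AAAAB//////////8AAAAA//////////8AAAAAf/////////8AAAAAP//////jf/8AAAAAP/////4AAD8AAAAAP///+AAAAA4AAAAAH///8AAAAAAAAAAAH///4AAAAAAAAAAAH//wAAAAAAAAAAAAH//gAAAAAAAAAAAAH//AAAAAAAAAAAAAH/8AAAAAAAAAAAAAP/4AAAAAAAAAAAAAP/gAAAAAAAAAAAAAP/gAAAAAAAAAAAAAP/gAAAAAAAAAAAAAP/AAAAAAAAAAAAAAP/AAAAAAAAAAAAAAAfAAAAAAAAA="/>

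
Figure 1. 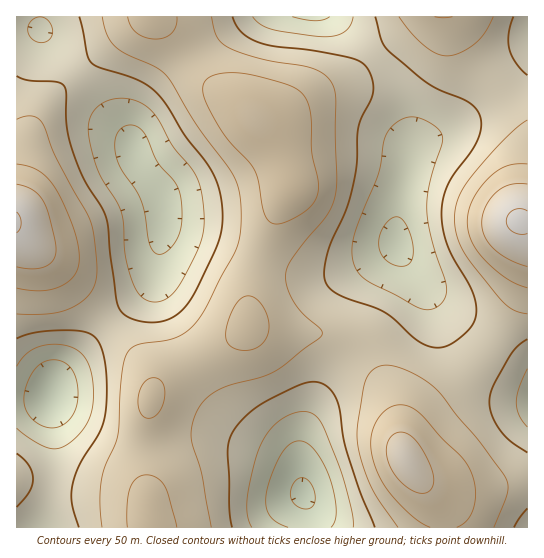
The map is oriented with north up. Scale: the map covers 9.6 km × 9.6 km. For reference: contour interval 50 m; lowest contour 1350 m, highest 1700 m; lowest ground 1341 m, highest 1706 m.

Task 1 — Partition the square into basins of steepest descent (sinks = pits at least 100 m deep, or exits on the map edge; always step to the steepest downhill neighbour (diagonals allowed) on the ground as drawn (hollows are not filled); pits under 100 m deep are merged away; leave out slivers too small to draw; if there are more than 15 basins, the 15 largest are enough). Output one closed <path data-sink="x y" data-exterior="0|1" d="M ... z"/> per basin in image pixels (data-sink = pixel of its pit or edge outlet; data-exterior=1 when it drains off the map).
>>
<path data-sink="397 243" data-exterior="0" d="M527 16l-104 0-17 17-59 47-40 17-29 18-22 6 15 17 12 25 6 24-16 32-20 52-4 18-1 36 23 6 63 4 21 6 13 12 23 42 5 16 8 46 9 16 22 26 5 12 2 17 86-1z"/><path data-sink="134 151" data-exterior="0" d="M153 16l-137 1 0 213 47 43 22 28 50 52 16 24 2 15 13-15 63-34 19-16 1-38 4-18 20-52 16-32-6-24-15-29-30-31-24-16-18-18-21-31z"/><path data-sink="303 494" data-exterior="0" d="M250 325l-21 18-63 34-15 18-6 50 0 32 4 50 292 1 0-11-6-18-22-26-9-16-8-46-5-16-23-42-13-12-21-6-63-4z"/><path data-sink="51 395" data-exterior="0" d="M17 231l-1 296 133 1-4-83 4-44 3-8-1-16-16-24-50-52-22-28z"/><path data-sink="314 17" data-exterior="1" d="M422 16l-269 1 22 21 21 31 18 18 24 16 16 16 4 1 20-5 29-18 40-17 59-47z"/>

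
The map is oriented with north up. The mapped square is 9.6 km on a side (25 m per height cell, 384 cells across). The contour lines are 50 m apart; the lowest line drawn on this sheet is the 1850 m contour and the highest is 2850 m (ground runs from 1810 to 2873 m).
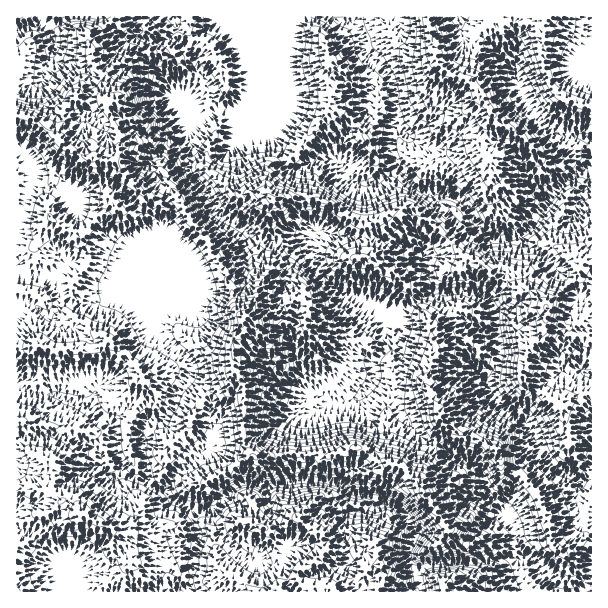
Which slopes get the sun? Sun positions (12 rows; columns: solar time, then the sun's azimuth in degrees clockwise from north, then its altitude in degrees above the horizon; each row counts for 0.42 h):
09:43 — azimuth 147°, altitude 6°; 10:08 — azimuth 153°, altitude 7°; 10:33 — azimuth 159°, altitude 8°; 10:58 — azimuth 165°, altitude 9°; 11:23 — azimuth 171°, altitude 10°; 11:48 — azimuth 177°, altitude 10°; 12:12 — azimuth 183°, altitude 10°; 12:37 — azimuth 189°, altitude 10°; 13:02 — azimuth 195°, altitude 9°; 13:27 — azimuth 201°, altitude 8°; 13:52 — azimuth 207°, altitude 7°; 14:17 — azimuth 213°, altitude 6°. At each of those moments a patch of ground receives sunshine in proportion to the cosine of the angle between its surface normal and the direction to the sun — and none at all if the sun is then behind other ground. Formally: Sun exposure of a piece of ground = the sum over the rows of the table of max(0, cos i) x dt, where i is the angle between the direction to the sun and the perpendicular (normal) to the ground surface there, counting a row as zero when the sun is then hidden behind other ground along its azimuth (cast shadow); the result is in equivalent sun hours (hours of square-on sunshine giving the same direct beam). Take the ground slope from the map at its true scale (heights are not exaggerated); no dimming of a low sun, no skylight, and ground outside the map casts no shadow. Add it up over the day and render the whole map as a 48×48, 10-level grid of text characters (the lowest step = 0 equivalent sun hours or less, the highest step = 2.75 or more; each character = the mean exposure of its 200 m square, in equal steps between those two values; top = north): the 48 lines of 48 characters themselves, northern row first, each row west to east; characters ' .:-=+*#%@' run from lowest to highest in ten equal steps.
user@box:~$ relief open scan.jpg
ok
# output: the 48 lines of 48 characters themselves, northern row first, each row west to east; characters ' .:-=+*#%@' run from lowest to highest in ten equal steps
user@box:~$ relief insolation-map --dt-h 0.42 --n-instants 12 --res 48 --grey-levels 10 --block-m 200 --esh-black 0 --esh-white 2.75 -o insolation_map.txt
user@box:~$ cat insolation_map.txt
-       ..   .:: ..::::.   ..::..-.   .::=-:--::
          ...::  ..::::::   .::..::.  .-=+=::--:
              ::  .......:  .:::..-.   :==-----:
         .:=-...........:-.  .-:.:=.   .:::=-:::
          ..:.....  ....:--. ..---++.  ...:=:  .
          :.     .     .::-=:..:--=**-    .--   
    ..                  ..::-..::-====:    :+:  
    :-:=+:               .::. ::-===:-+.   .+@@+
%:     :::               :=-  :.:==:-==+:   -#@@
@@-       -.            .---. . .::=+=-+#-  .-=*
=#@+     ::.                --    :----:-#=   .:
:-*@%:..-=:                  .    ..:--::-#=. :-
::-*@@@#-                         .:-==---++-:-:
:::-=##*#.                        .:--==-:-+*:  
:..::--:+#:        .                 -=++-..    
:. .:::=.-#*--    :=++*#*+.           -==-:     
:.:  .:**=##++.    .=##++*#-  .-++     :::      
:-==  =*##+-:=+     .-:...:=+=+++*+             
::=++=----::::=-        .    .:=+=+=            
:---==--:::::::-                .---:       ..  
----::-::::::::::        .:+**=:.::..-:      :::
.:::.--::::::::::        .=%@@#-.::=**@*.     :=
   :--:::::::::::.   .    :=*##%=..=+++#+.    +=
--:...  ..:::::..   .. :.   .:-=*      :-+-  :::
:.:.     .::::::::    :--.          ... ..:===..
.  .:.   .:::....-==.-+=-:.      .  .:-.. :=*-.:
     .:  ..:::.   +*+:+++-:.      . ..  .:.-#==-
:--...:+-  .:--  :=*@=-+*=.        .:-:. ::+*==+
**#%%%%#*.  ..==::-+*#::=-         ::.::  :*==+=
=+=+====+- ..:::=--:=+=            .  .. .=+-::-
:-------:-=---..=*+:::                   :+-.   
 .::---::=+=-. .=#=--:                  .=%=. .:
   . :----==-. -=+=--                    =#*+-=+
..    .=-:=-..:---=-               :     .-=+=-=
+-.::::.:-:. :+=::-               .+-    ..:==::
     :-:..:::-=-..:                -+*=  : .---*
::   ..::::-==-.  :: .:...-#@-      .=*#-.  -**+
::-::. ..-:-=-    @@@=   =**-==-      -*#:   *%+
...:       :*:..=@-:-       -#@%=    ::=@#.   . 
--:         .=*#*.            =#%-  ..:=%++. .  
=-::.     .. .+#=              .+@+    -=:=- ...
:-==::    :.           .        .*@:  :-::-=...:
=+=+#@#=:.:.::.: -==-.+#:        :++:*- .::=-...
 :*##*#*=-::::.  -++%+==+-.    ::  +@=  .:--:  -
------===:::::: . ----.  .-. ::-..@@%*+=--=*#:.=
--::::-=-:::::.::  ...  -+:.-..  %=.       =*%+-
..::::::-==---..:.     :    .==+:..    ...:.=++-
..::::-==++=++-=-=-.  :=::..--:==.+-:=-. .:.-**-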